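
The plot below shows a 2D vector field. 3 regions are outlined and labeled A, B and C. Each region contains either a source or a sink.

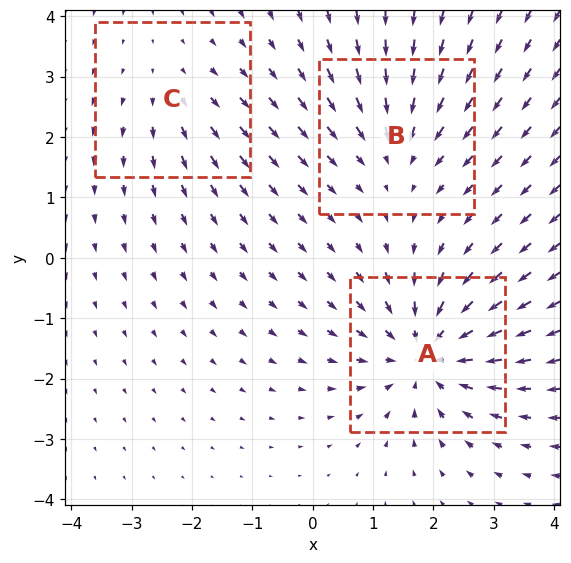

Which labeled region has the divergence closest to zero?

Divergence at each region's feature centre — A: about -5, B: about -3, C: about +2. Region C is closest to zero.

C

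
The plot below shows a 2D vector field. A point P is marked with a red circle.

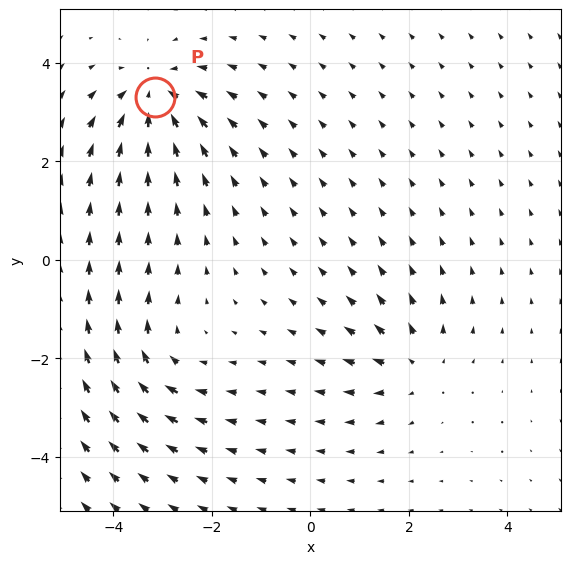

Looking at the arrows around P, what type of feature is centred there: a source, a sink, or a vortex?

At P (-3.2, 3.3) the arrows converge inward. Divergence about -4, curl ≈0 — negative divergence with near-zero curl is a sink.

sink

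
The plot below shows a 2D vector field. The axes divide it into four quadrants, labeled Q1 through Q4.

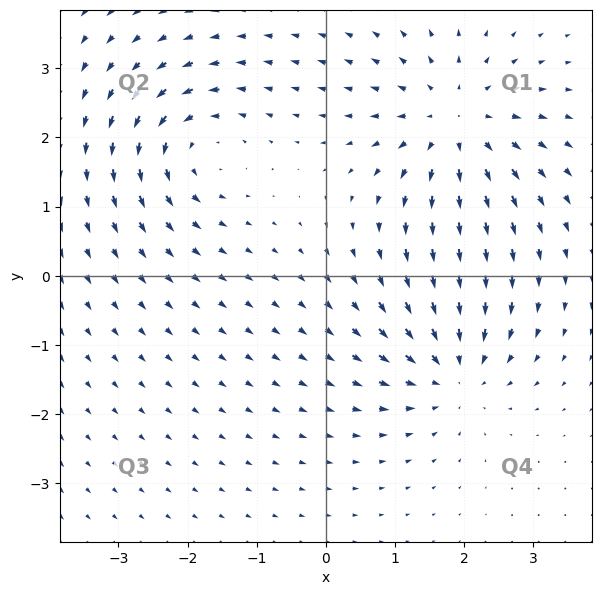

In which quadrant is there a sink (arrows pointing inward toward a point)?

The sink sits at approximately (1.8, -1.4), which lies in quadrant Q4. The divergence there is about -5, negative as expected for a sink.

Q4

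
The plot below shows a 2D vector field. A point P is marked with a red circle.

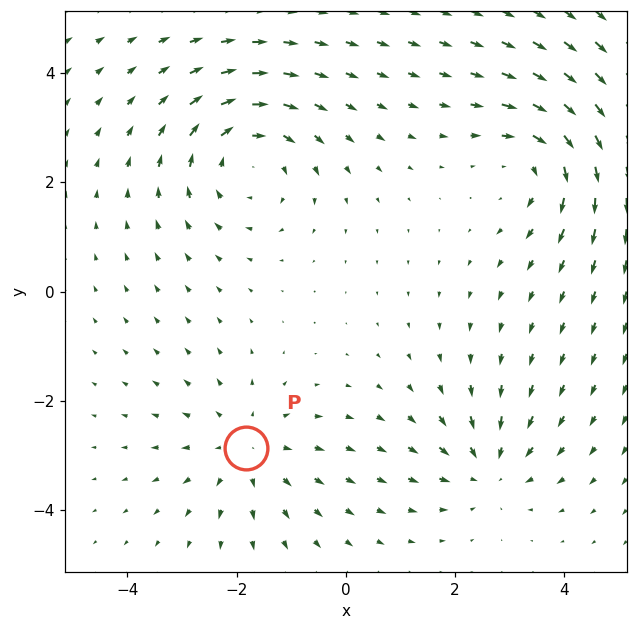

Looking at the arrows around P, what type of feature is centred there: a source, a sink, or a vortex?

source

At P (-1.8, -2.9) the arrows spread outward. Divergence about +3, curl ≈0 — positive divergence with near-zero curl is a source.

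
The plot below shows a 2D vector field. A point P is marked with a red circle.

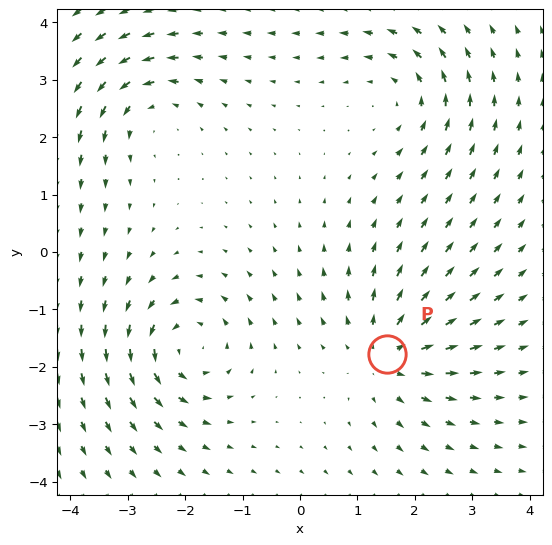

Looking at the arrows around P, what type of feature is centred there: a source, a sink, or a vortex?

At P (1.5, -1.8) the arrows spread outward. Divergence about +5, curl ≈0 — positive divergence with near-zero curl is a source.

source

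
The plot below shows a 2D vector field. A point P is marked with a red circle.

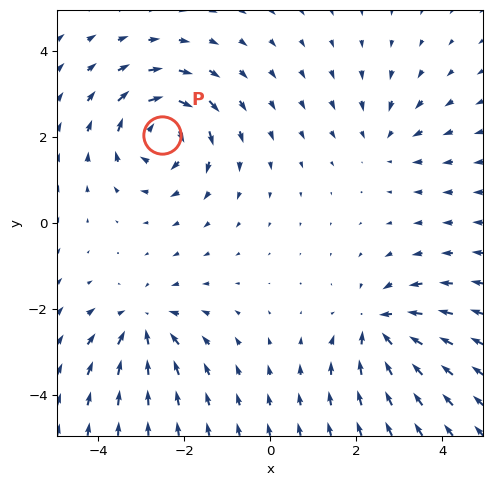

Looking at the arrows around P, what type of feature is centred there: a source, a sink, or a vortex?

vortex

At P (-2.5, 2.0) the arrows circulate clockwise. Divergence ≈0, curl about -6 — near-zero divergence with nonzero curl is a vortex.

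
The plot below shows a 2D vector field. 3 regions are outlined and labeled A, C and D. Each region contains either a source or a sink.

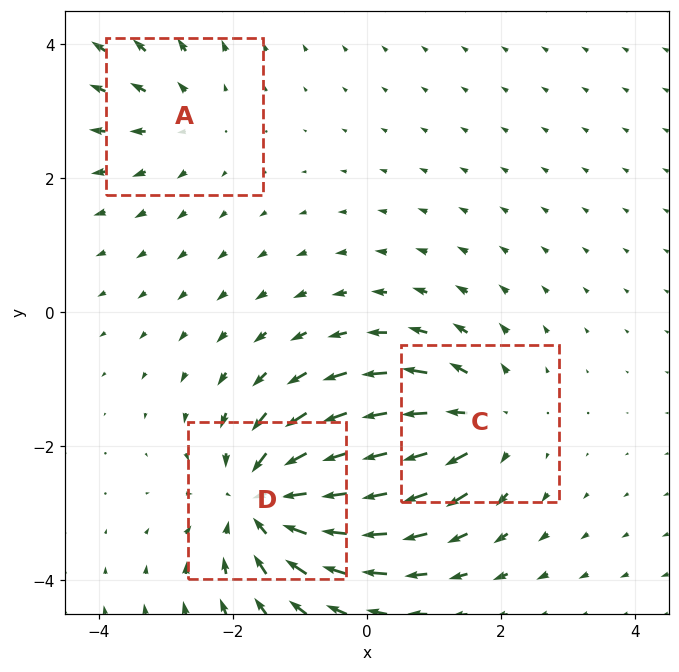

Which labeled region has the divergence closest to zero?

A

Divergence at each region's feature centre — A: about +2, C: about +3, D: about -5. Region A is closest to zero.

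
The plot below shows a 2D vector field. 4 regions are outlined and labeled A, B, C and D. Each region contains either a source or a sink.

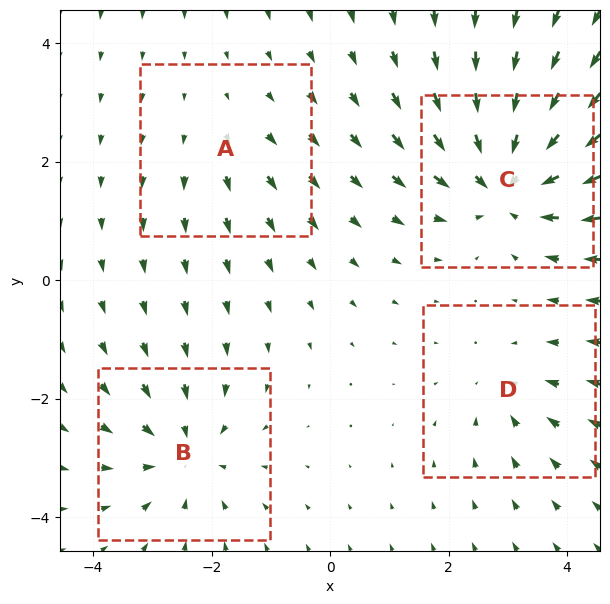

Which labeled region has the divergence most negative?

Divergence at each region's feature centre — A: about +2, B: about -4, C: about -6, D: about -3. Region C is most negative.

C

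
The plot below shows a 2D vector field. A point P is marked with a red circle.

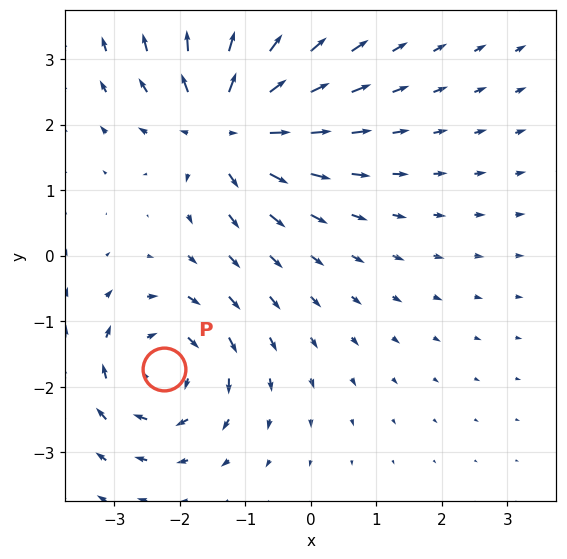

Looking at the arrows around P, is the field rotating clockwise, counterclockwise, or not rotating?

Near P at (-2.2, -1.7) the arrows circulate clockwise. The curl (z-component) there is about -3; negative curl means clockwise rotation.

clockwise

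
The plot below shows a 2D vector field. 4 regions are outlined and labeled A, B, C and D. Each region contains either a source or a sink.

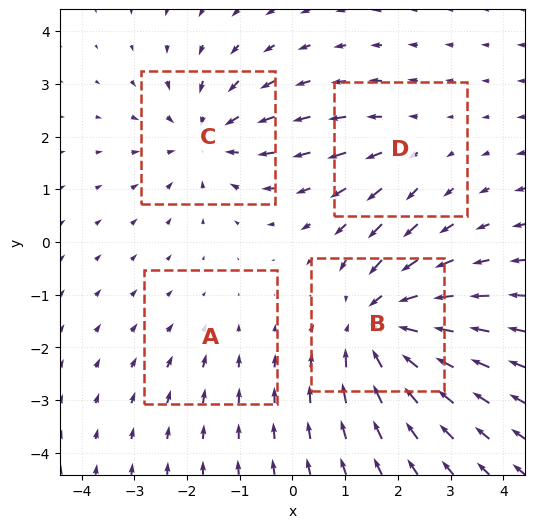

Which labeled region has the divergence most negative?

Divergence at each region's feature centre — A: about -2, B: about -6, C: about -5, D: about +3. Region B is most negative.

B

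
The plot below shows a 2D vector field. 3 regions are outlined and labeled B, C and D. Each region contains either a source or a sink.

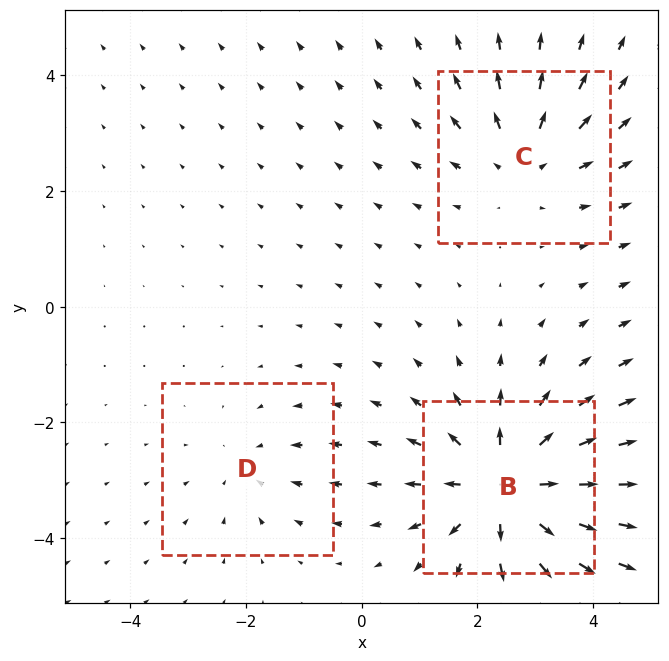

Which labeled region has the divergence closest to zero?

Divergence at each region's feature centre — B: about +5, C: about +3, D: about -2. Region D is closest to zero.

D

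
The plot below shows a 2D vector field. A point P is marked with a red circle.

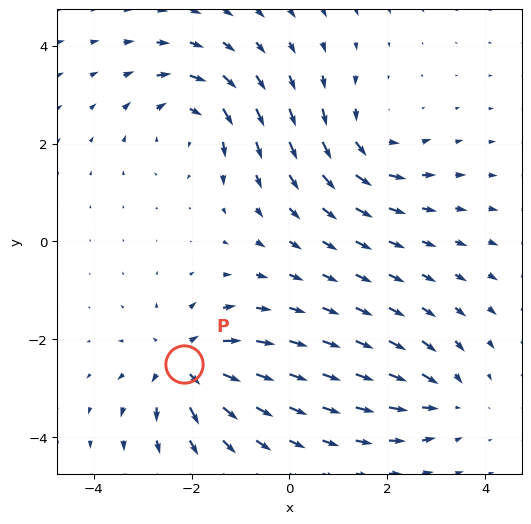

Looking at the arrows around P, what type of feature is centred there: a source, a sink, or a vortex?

At P (-2.2, -2.5) the arrows spread outward. Divergence about +6, curl ≈0 — positive divergence with near-zero curl is a source.

source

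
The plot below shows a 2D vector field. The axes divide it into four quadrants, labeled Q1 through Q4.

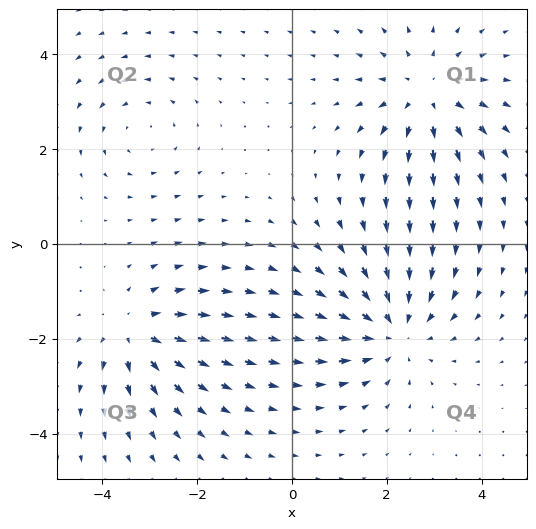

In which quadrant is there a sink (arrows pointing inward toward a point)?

Q4

The sink sits at approximately (2.1, -1.8), which lies in quadrant Q4. The divergence there is about -4, negative as expected for a sink.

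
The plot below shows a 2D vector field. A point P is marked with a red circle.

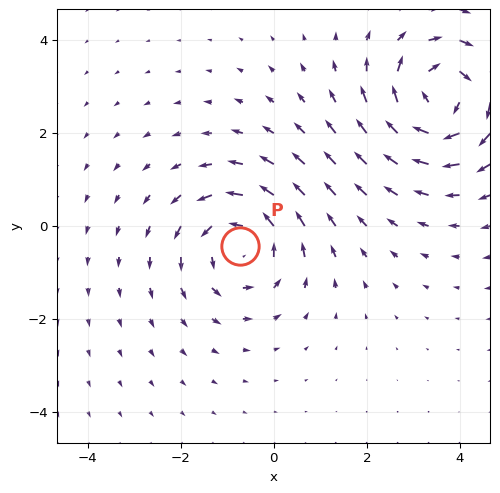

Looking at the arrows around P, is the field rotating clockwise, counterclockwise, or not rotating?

Near P at (-0.7, -0.4) the arrows circulate counterclockwise. The curl (z-component) there is about +4; positive curl means counterclockwise rotation.

counterclockwise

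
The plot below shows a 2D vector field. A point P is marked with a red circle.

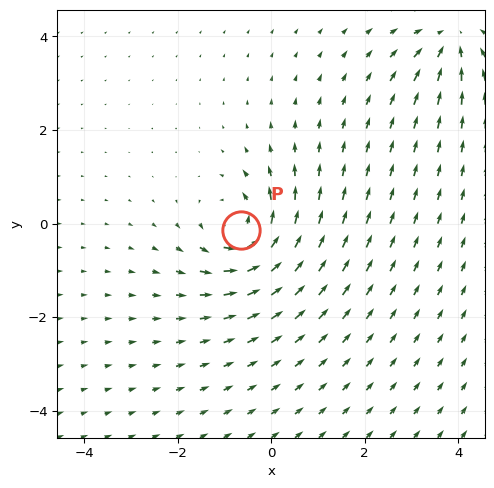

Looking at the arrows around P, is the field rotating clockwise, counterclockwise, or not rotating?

Near P at (-0.7, -0.1) the arrows circulate counterclockwise. The curl (z-component) there is about +5; positive curl means counterclockwise rotation.

counterclockwise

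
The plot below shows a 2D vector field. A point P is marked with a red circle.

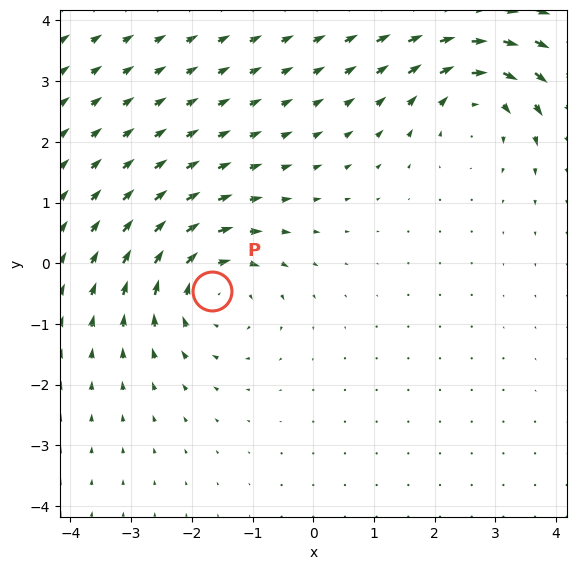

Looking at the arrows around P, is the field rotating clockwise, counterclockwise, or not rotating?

clockwise

Near P at (-1.7, -0.5) the arrows circulate clockwise. The curl (z-component) there is about -3; negative curl means clockwise rotation.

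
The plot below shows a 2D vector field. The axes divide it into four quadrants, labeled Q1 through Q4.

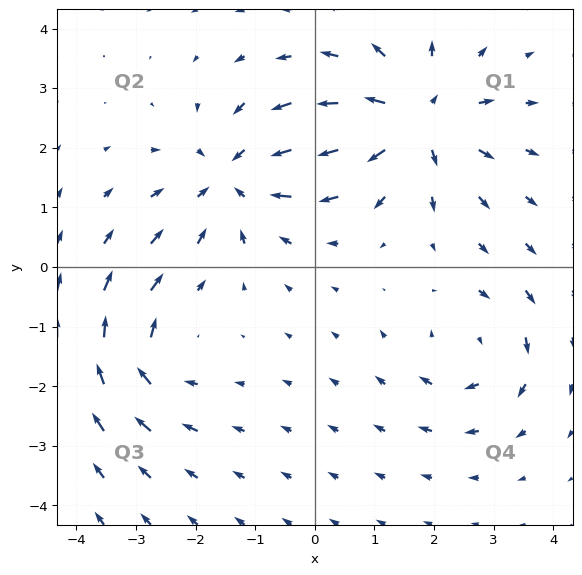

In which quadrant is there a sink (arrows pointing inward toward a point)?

The sink sits at approximately (-1.4, 1.5), which lies in quadrant Q2. The divergence there is about -4, negative as expected for a sink.

Q2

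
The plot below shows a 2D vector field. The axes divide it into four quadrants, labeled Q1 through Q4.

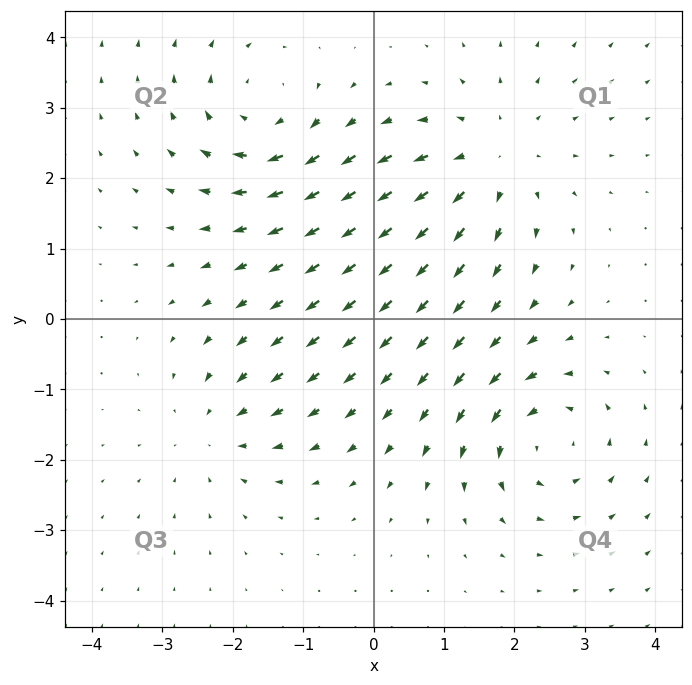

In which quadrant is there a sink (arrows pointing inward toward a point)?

Q3

The sink sits at approximately (-2.2, -1.6), which lies in quadrant Q3. The divergence there is about -3, negative as expected for a sink.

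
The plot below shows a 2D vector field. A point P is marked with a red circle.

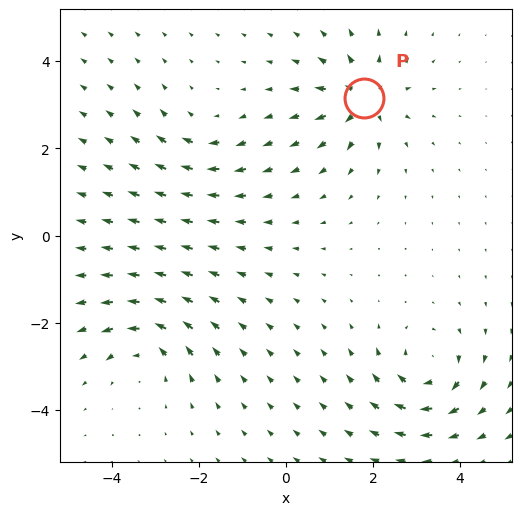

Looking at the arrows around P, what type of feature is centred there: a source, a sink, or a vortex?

source

At P (1.8, 3.2) the arrows spread outward. Divergence about +6, curl ≈0 — positive divergence with near-zero curl is a source.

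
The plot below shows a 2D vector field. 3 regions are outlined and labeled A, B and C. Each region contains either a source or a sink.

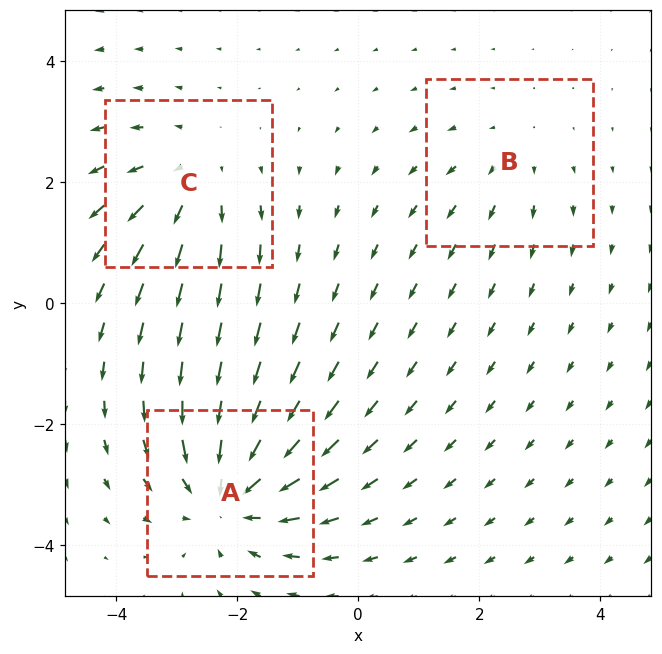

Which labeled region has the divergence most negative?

A

Divergence at each region's feature centre — A: about -4, B: about +2, C: about +3. Region A is most negative.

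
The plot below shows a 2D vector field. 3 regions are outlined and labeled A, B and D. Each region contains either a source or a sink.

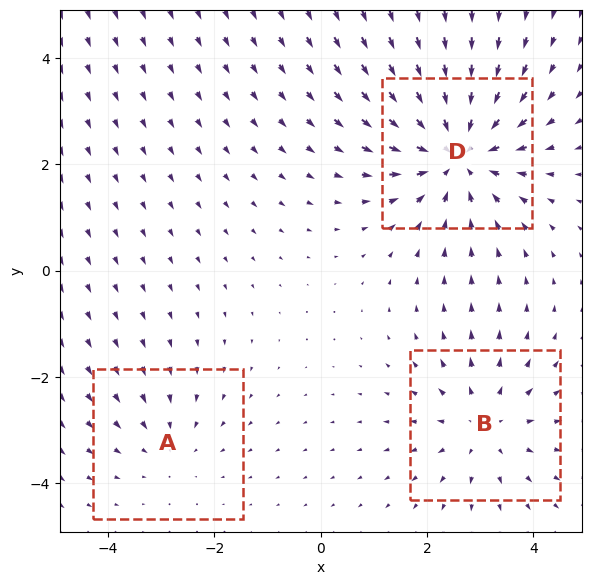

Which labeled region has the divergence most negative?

D

Divergence at each region's feature centre — A: about -2, B: about +3, D: about -4. Region D is most negative.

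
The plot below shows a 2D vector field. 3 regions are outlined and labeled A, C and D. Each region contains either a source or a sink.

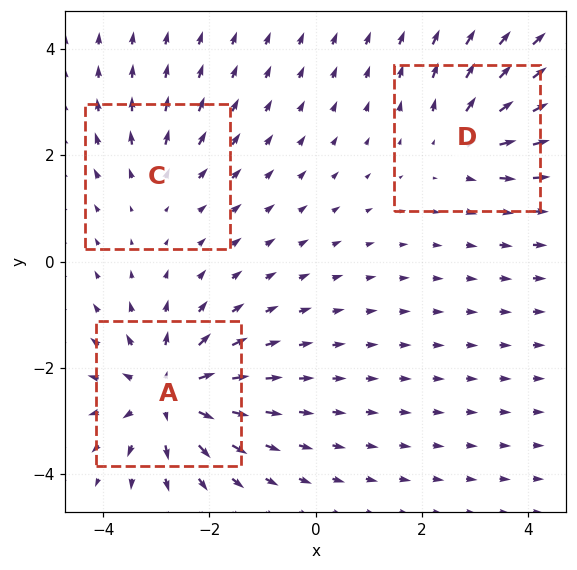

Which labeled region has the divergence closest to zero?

Divergence at each region's feature centre — A: about +5, C: about +2, D: about +3. Region C is closest to zero.

C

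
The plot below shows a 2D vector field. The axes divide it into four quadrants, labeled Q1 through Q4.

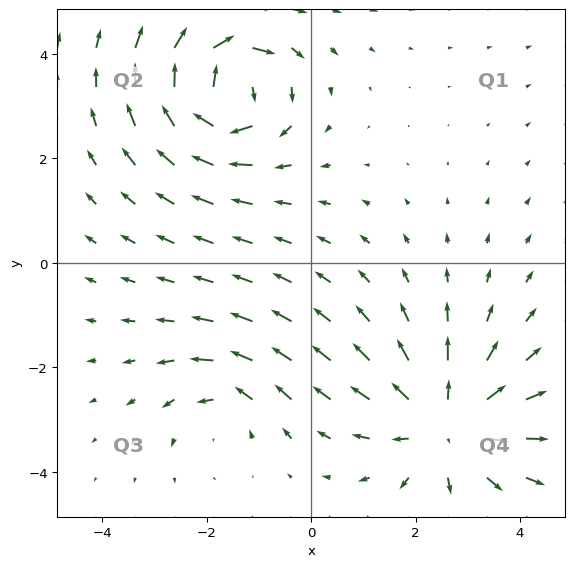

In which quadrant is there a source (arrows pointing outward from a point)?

The source sits at approximately (2.6, -3.1), which lies in quadrant Q4. The divergence there is about +4, positive as expected for a source.

Q4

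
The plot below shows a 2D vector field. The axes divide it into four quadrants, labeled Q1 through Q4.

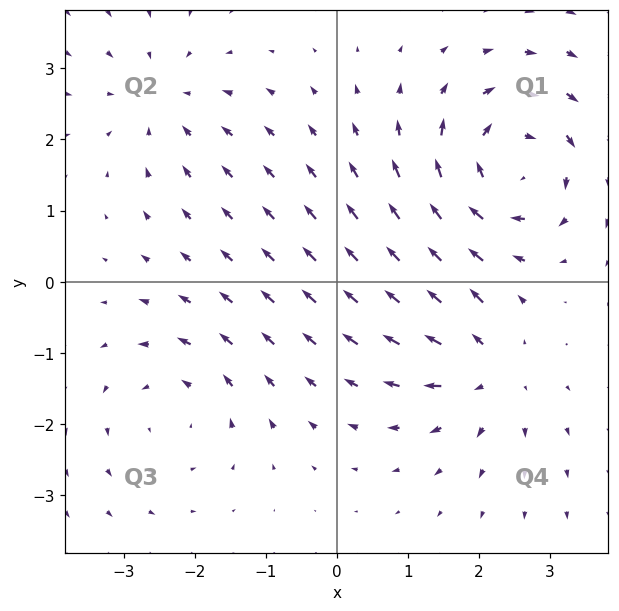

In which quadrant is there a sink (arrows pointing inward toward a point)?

The sink sits at approximately (-2.4, 2.5), which lies in quadrant Q2. The divergence there is about -3, negative as expected for a sink.

Q2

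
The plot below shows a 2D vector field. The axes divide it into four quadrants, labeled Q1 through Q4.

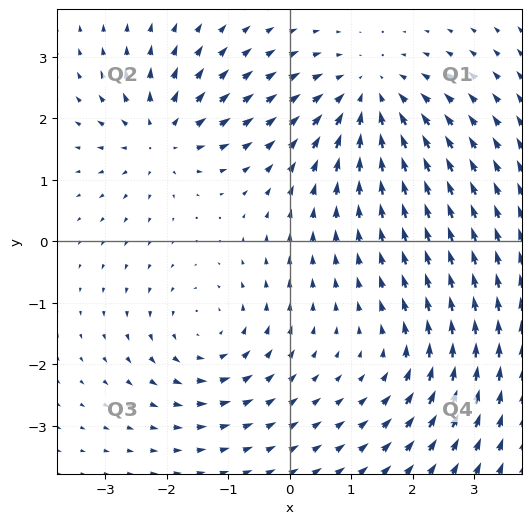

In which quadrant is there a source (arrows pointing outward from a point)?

The source sits at approximately (-2.1, 1.7), which lies in quadrant Q2. The divergence there is about +4, positive as expected for a source.

Q2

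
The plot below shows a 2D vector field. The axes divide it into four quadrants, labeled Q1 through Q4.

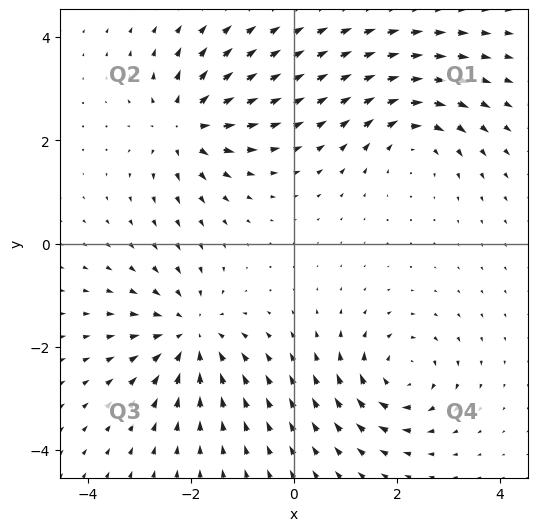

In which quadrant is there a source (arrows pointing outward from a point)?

Q2

The source sits at approximately (-2.1, 2.3), which lies in quadrant Q2. The divergence there is about +6, positive as expected for a source.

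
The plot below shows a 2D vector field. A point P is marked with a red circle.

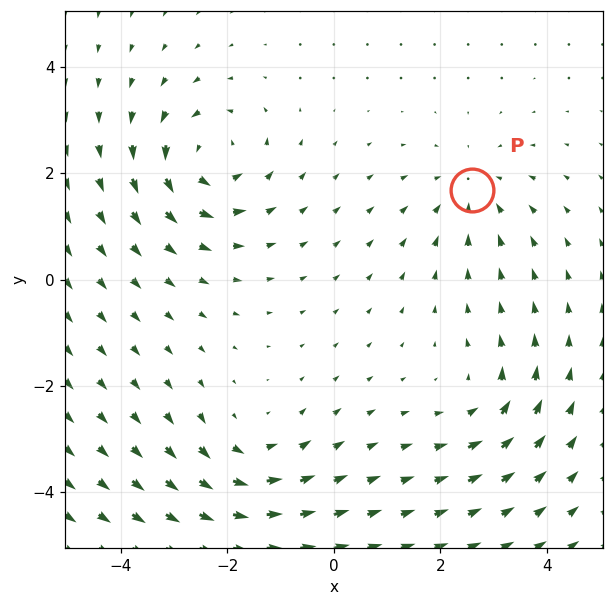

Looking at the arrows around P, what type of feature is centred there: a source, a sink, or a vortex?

At P (2.6, 1.7) the arrows converge inward. Divergence about -3, curl ≈0 — negative divergence with near-zero curl is a sink.

sink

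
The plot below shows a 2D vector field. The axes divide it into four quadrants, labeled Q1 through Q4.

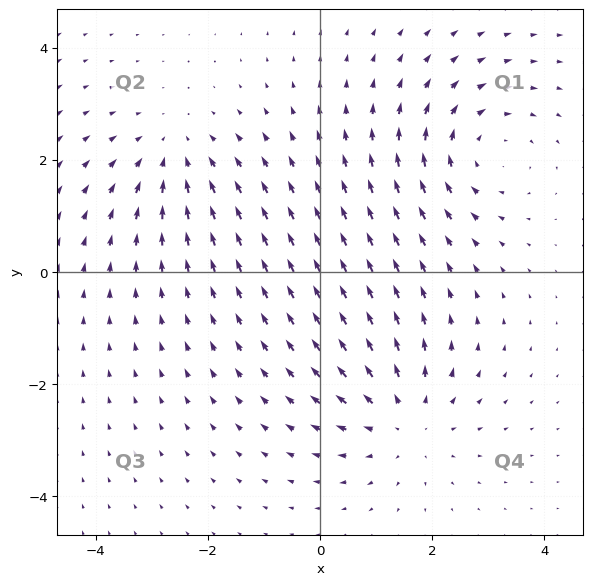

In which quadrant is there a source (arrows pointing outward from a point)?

Q4

The source sits at approximately (1.5, -2.6), which lies in quadrant Q4. The divergence there is about +3, positive as expected for a source.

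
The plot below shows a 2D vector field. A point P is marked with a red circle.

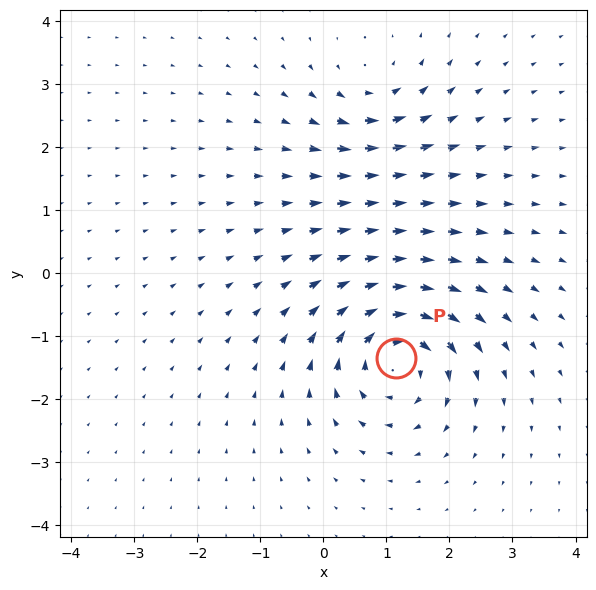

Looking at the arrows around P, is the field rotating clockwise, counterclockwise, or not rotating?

clockwise

Near P at (1.1, -1.3) the arrows circulate clockwise. The curl (z-component) there is about -6; negative curl means clockwise rotation.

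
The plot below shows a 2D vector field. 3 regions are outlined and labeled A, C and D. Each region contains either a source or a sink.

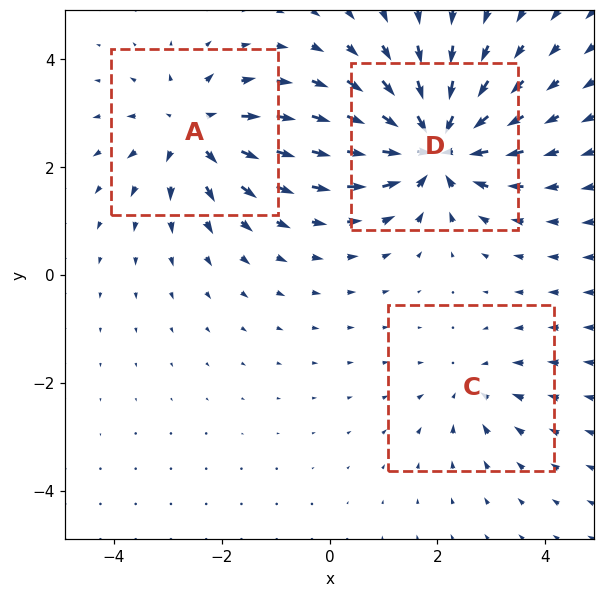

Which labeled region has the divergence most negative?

Divergence at each region's feature centre — A: about +4, C: about -2, D: about -6. Region D is most negative.

D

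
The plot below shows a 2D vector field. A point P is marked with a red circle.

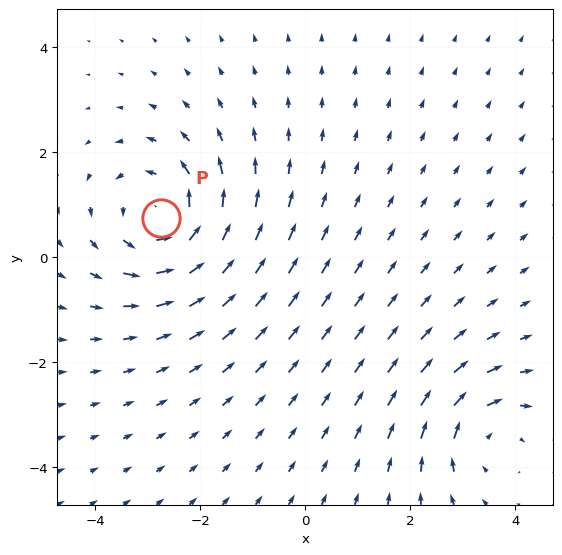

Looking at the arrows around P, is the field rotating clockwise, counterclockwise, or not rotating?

Near P at (-2.7, 0.7) the arrows circulate counterclockwise. The curl (z-component) there is about +4; positive curl means counterclockwise rotation.

counterclockwise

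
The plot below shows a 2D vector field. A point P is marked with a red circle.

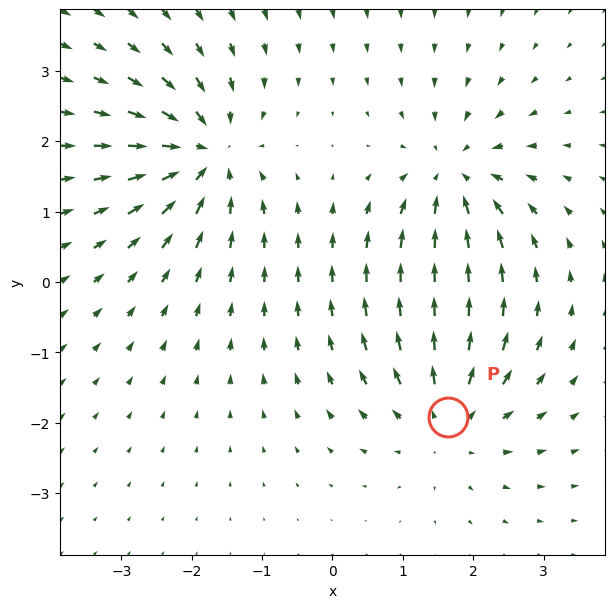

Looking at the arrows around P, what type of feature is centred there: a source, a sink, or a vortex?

At P (1.6, -1.9) the arrows spread outward. Divergence about +4, curl ≈0 — positive divergence with near-zero curl is a source.

source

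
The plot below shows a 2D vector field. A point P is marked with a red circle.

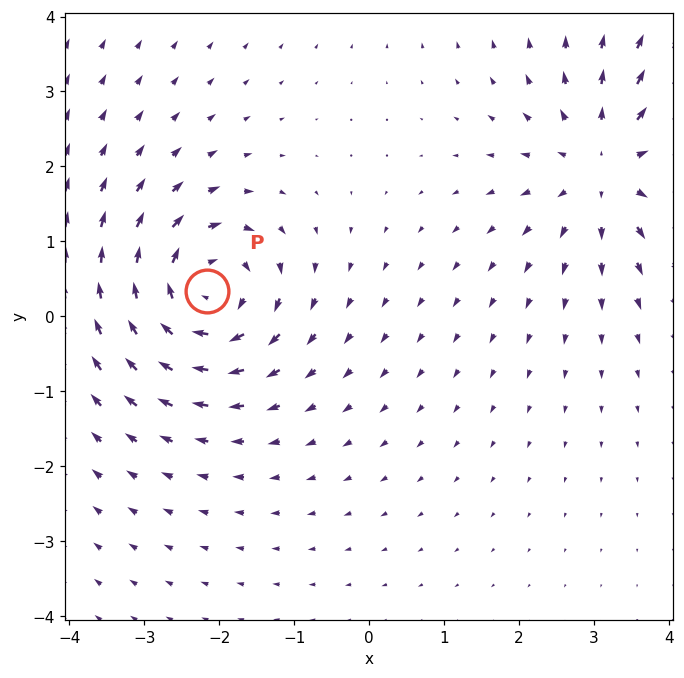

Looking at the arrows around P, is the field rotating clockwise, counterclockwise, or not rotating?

Near P at (-2.2, 0.3) the arrows circulate clockwise. The curl (z-component) there is about -6; negative curl means clockwise rotation.

clockwise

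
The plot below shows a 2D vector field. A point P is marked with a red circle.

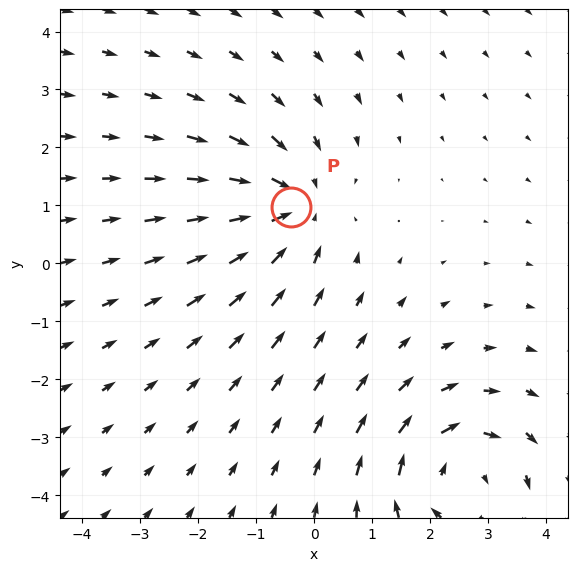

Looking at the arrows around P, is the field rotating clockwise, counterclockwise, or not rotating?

Near P at (-0.4, 1.0) the arrows show no circulation. The curl there is ≈0.

not rotating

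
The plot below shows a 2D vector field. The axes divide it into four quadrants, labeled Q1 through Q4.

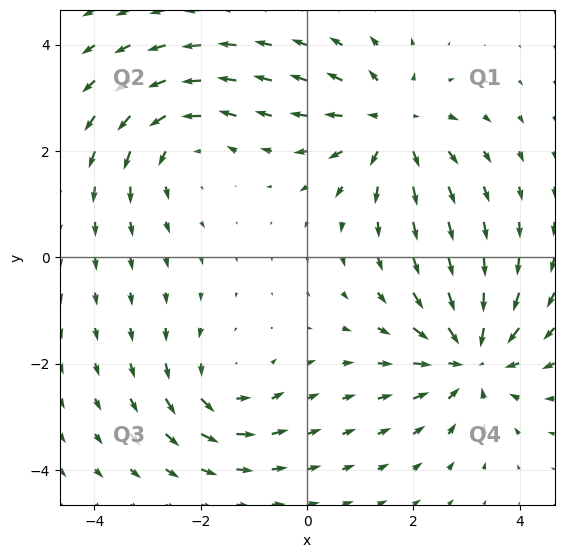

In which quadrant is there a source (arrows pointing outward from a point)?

Q1

The source sits at approximately (1.6, 2.5), which lies in quadrant Q1. The divergence there is about +4, positive as expected for a source.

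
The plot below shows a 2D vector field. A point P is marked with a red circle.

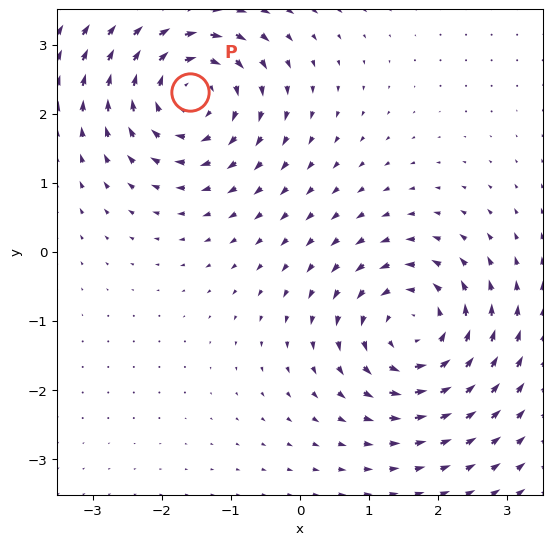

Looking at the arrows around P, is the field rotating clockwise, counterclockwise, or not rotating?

clockwise

Near P at (-1.6, 2.3) the arrows circulate clockwise. The curl (z-component) there is about -5; negative curl means clockwise rotation.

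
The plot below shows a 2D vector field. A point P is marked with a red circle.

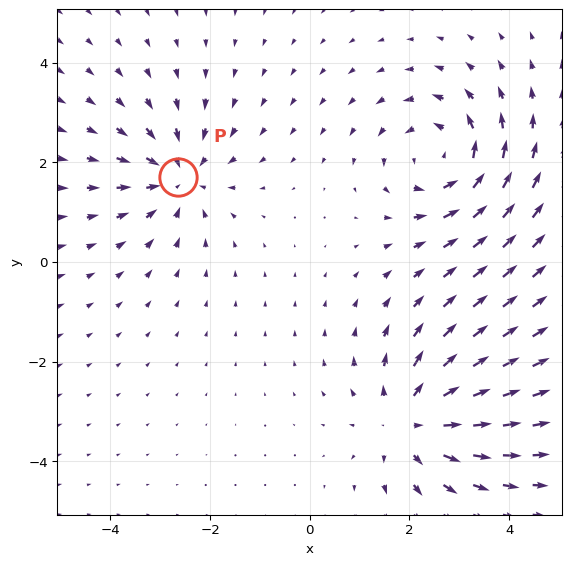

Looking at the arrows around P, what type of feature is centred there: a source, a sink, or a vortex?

sink

At P (-2.6, 1.7) the arrows converge inward. Divergence about -3, curl ≈0 — negative divergence with near-zero curl is a sink.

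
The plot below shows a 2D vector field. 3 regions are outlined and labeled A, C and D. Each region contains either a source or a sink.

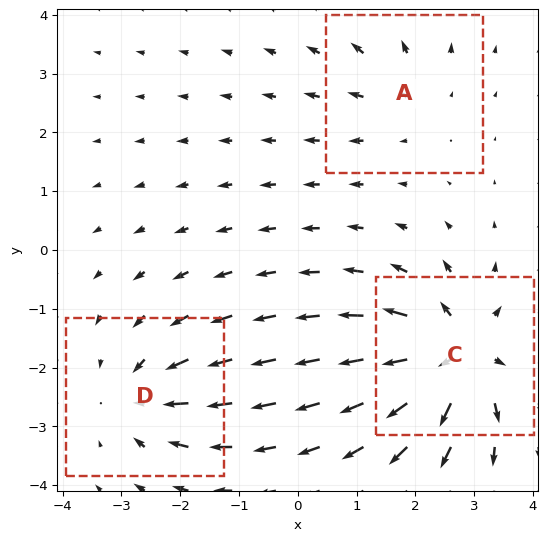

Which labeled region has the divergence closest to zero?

Divergence at each region's feature centre — A: about +2, C: about +5, D: about -3. Region A is closest to zero.

A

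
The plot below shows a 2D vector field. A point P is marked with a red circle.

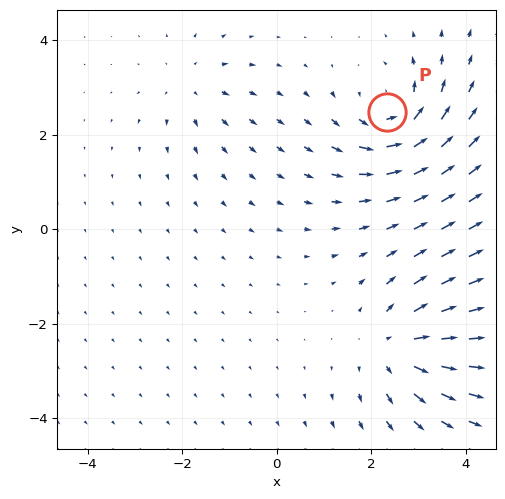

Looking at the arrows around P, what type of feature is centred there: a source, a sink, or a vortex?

At P (2.3, 2.5) the arrows circulate counterclockwise. Divergence ≈0, curl about +5 — near-zero divergence with nonzero curl is a vortex.

vortex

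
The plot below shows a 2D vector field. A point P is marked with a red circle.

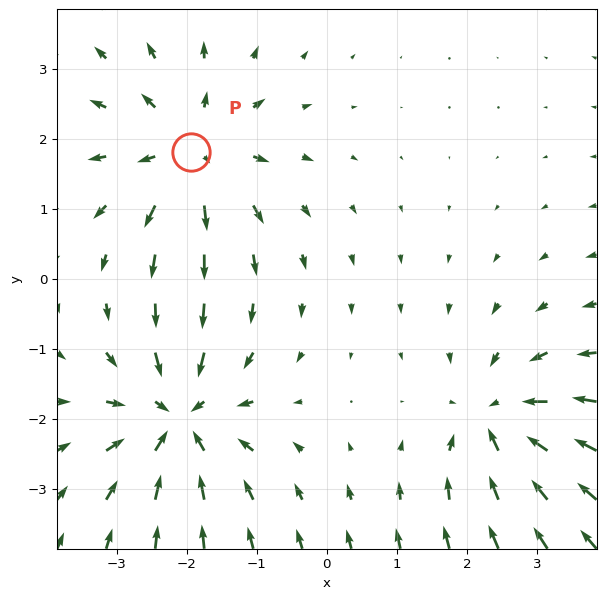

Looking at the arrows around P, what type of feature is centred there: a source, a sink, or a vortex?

source

At P (-1.9, 1.8) the arrows spread outward. Divergence about +4, curl ≈0 — positive divergence with near-zero curl is a source.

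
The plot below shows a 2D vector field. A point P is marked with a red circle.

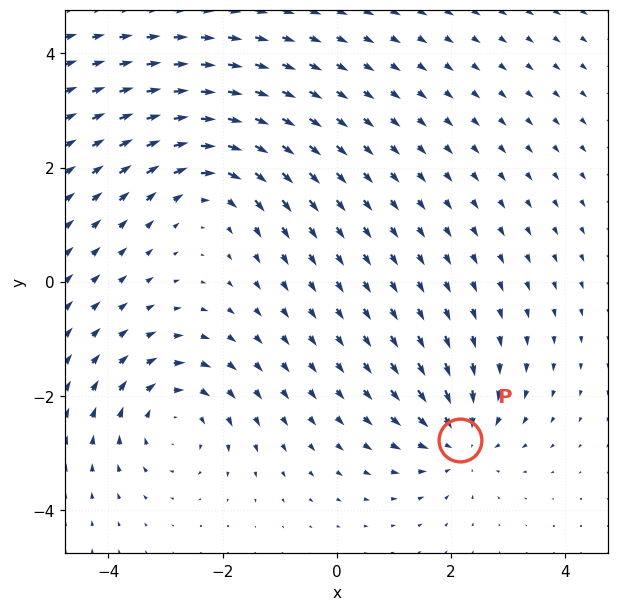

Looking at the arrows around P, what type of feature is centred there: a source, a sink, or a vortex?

At P (2.2, -2.8) the arrows converge inward. Divergence about -5, curl ≈0 — negative divergence with near-zero curl is a sink.

sink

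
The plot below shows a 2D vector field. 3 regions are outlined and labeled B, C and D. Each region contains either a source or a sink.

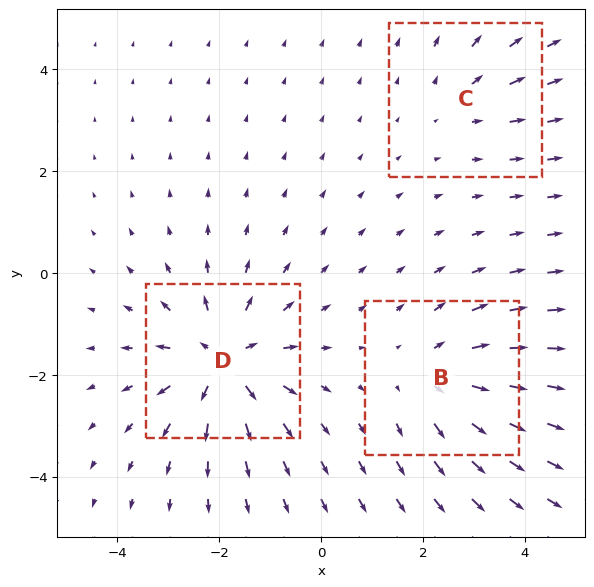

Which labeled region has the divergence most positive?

Divergence at each region's feature centre — B: about +3, C: about +2, D: about +5. Region D is most positive.

D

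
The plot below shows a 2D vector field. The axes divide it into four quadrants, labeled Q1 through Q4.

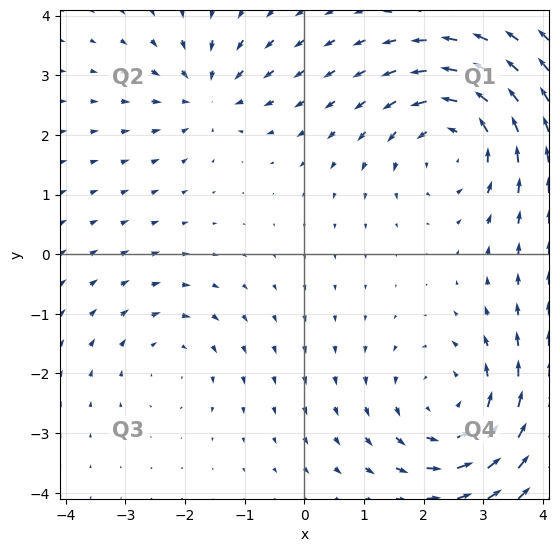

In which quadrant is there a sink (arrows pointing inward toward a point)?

Q2

The sink sits at approximately (-1.6, 2.7), which lies in quadrant Q2. The divergence there is about -4, negative as expected for a sink.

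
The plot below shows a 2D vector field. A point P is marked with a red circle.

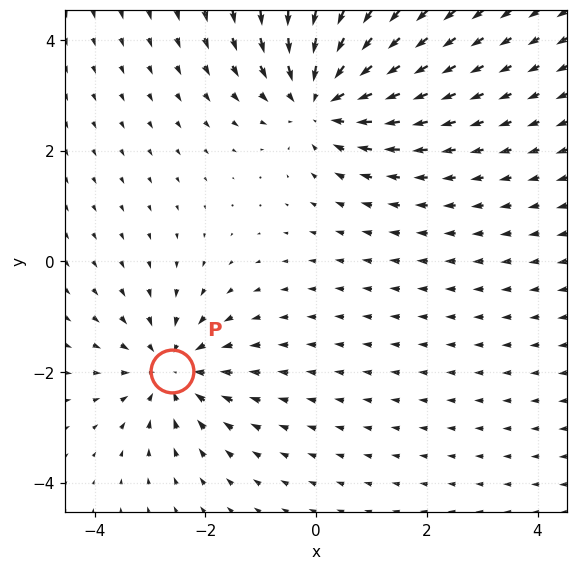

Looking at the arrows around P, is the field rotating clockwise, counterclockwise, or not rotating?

Near P at (-2.6, -2.0) the arrows show no circulation. The curl there is ≈0.

not rotating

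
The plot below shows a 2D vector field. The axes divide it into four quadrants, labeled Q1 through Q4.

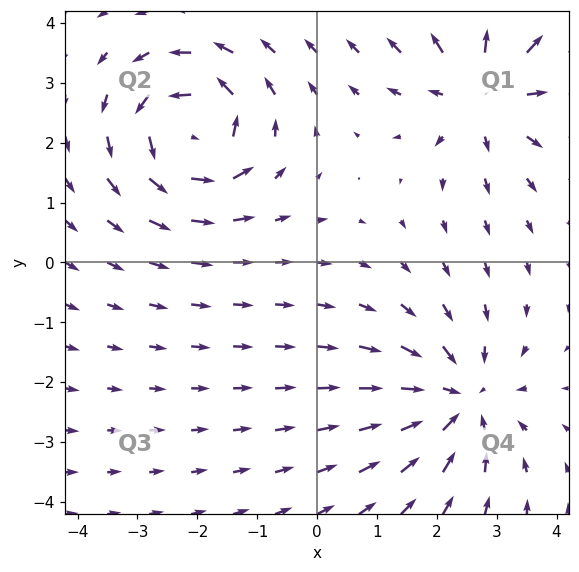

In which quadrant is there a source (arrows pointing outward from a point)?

The source sits at approximately (2.8, 2.8), which lies in quadrant Q1. The divergence there is about +5, positive as expected for a source.

Q1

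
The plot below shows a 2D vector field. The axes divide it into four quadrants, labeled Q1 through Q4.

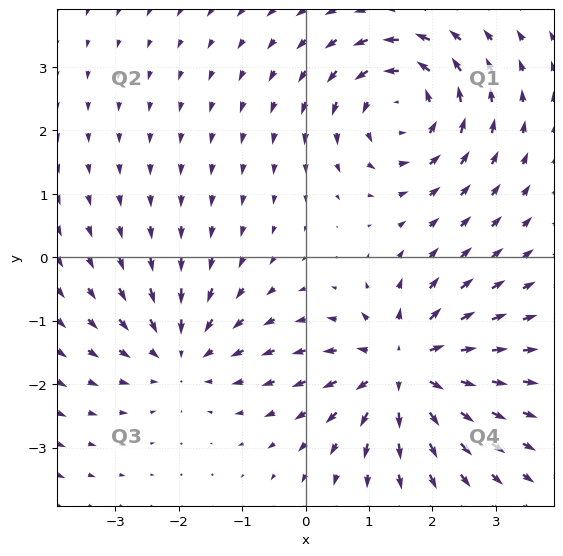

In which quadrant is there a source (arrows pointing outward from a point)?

The source sits at approximately (1.6, -1.7), which lies in quadrant Q4. The divergence there is about +6, positive as expected for a source.

Q4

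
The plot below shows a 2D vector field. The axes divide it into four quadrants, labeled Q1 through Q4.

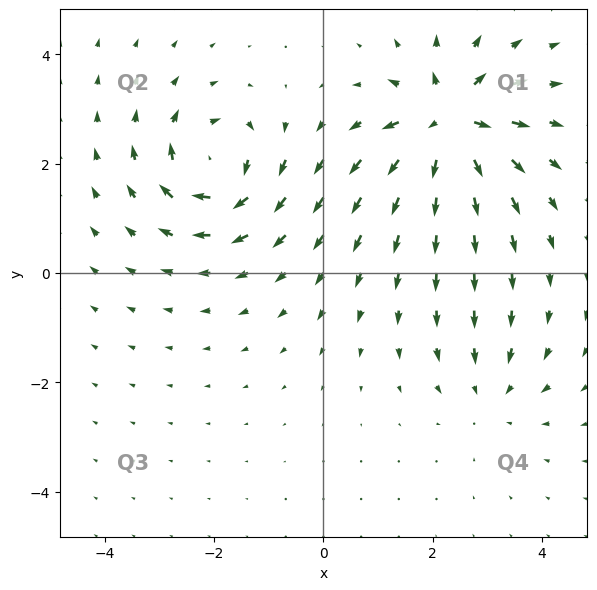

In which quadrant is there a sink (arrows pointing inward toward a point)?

Q4

The sink sits at approximately (3.1, -2.2), which lies in quadrant Q4. The divergence there is about -2, negative as expected for a sink.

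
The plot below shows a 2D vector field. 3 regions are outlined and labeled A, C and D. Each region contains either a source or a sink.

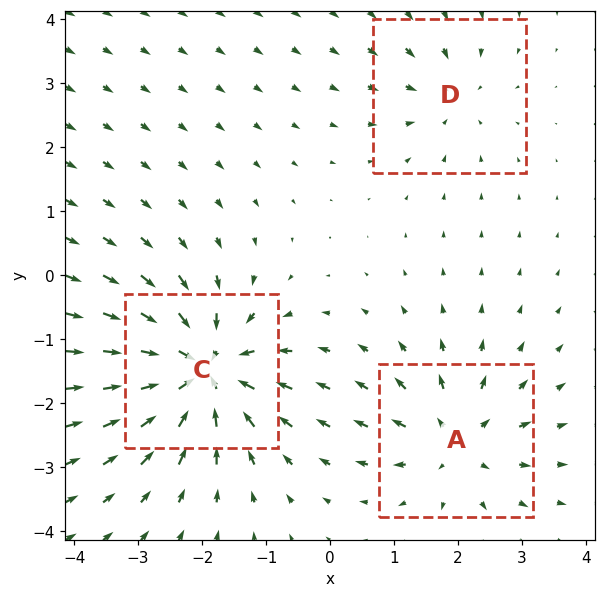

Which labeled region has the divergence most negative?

Divergence at each region's feature centre — A: about +4, C: about -6, D: about -3. Region C is most negative.

C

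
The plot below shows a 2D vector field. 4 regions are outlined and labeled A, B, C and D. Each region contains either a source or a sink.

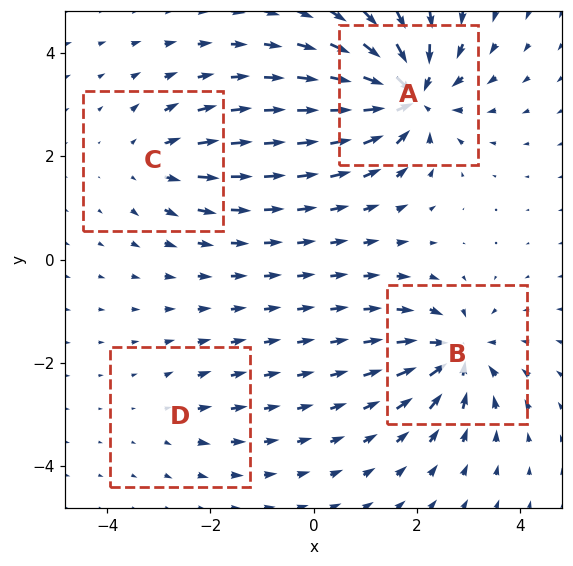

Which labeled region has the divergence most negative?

A

Divergence at each region's feature centre — A: about -9, B: about -6, C: about +4, D: about +2. Region A is most negative.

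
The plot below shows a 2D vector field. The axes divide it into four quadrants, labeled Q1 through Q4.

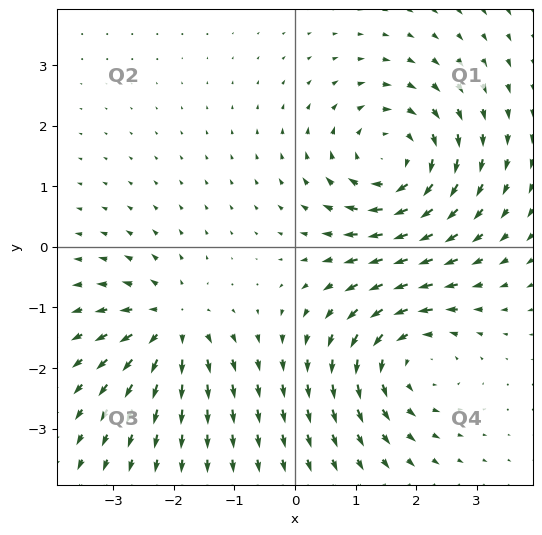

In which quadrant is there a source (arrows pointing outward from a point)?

The source sits at approximately (-2.1, -1.3), which lies in quadrant Q3. The divergence there is about +5, positive as expected for a source.

Q3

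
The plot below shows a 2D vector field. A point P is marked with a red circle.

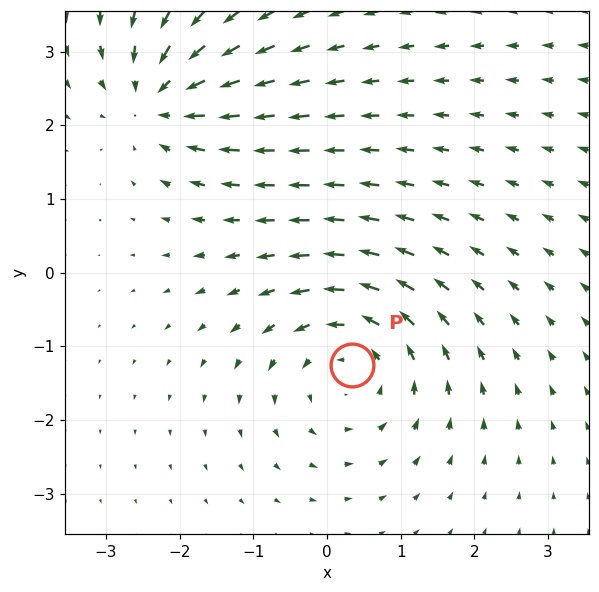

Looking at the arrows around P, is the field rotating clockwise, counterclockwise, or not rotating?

counterclockwise

Near P at (0.3, -1.3) the arrows circulate counterclockwise. The curl (z-component) there is about +3; positive curl means counterclockwise rotation.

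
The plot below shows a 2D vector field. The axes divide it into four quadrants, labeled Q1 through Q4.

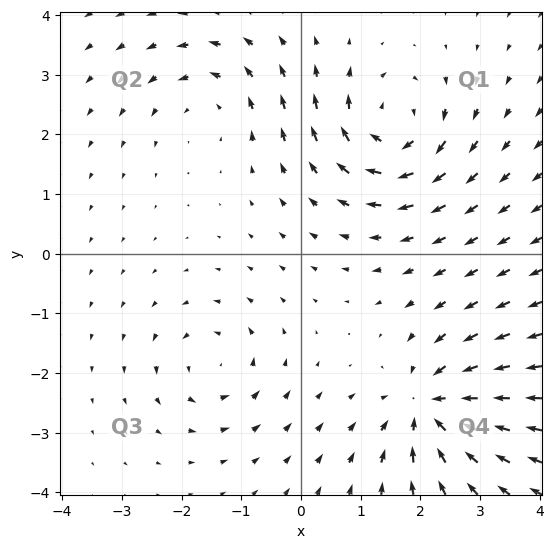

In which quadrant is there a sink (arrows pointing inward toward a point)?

Q4

The sink sits at approximately (2.2, -2.6), which lies in quadrant Q4. The divergence there is about -6, negative as expected for a sink.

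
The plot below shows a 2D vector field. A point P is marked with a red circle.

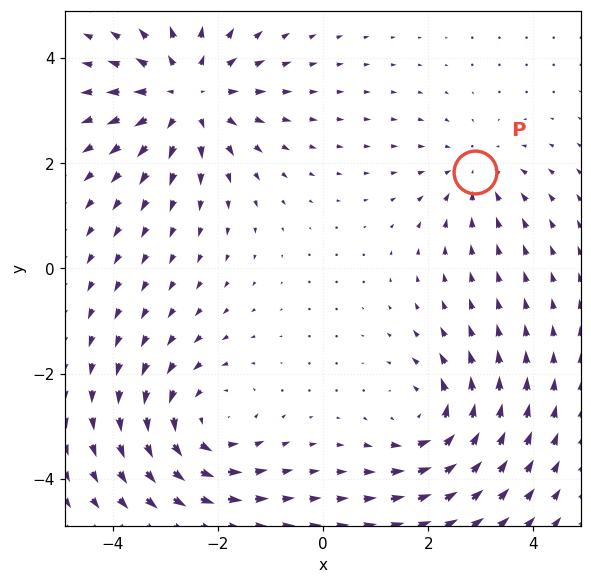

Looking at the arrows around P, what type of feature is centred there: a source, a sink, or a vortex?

At P (2.9, 1.8) the arrows converge inward. Divergence about -2, curl ≈0 — negative divergence with near-zero curl is a sink.

sink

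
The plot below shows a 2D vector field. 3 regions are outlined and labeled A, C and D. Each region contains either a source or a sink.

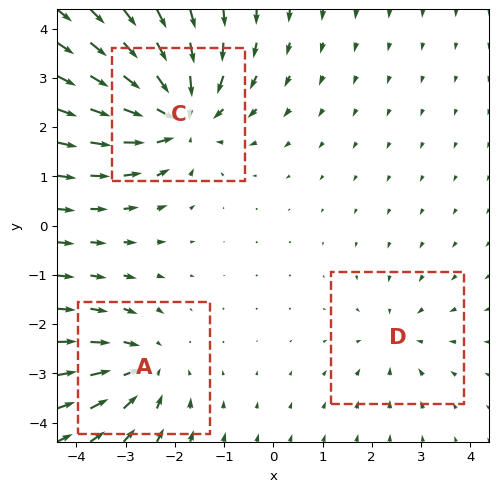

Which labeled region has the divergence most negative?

C

Divergence at each region's feature centre — A: about -3, C: about -5, D: about -2. Region C is most negative.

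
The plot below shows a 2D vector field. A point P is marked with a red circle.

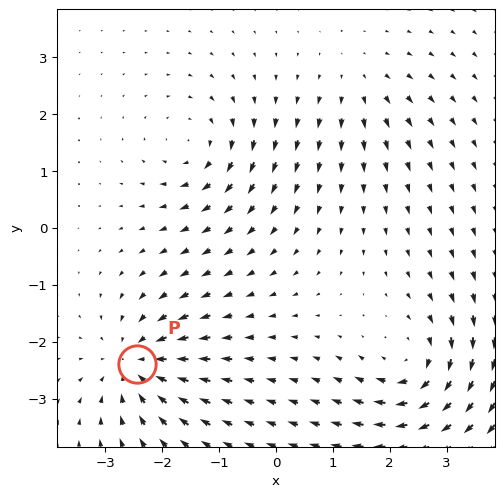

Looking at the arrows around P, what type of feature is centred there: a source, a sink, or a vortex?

sink

At P (-2.5, -2.4) the arrows converge inward. Divergence about -6, curl ≈0 — negative divergence with near-zero curl is a sink.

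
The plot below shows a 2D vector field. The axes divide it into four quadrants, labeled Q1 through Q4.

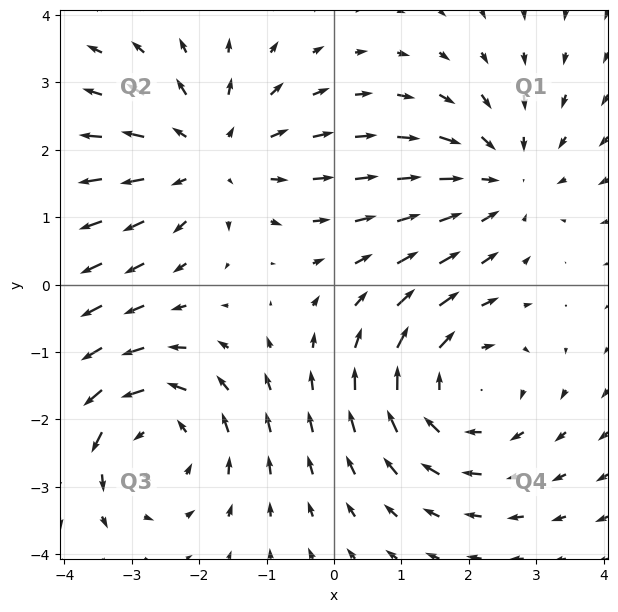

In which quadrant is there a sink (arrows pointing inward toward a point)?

The sink sits at approximately (2.5, 1.6), which lies in quadrant Q1. The divergence there is about -3, negative as expected for a sink.

Q1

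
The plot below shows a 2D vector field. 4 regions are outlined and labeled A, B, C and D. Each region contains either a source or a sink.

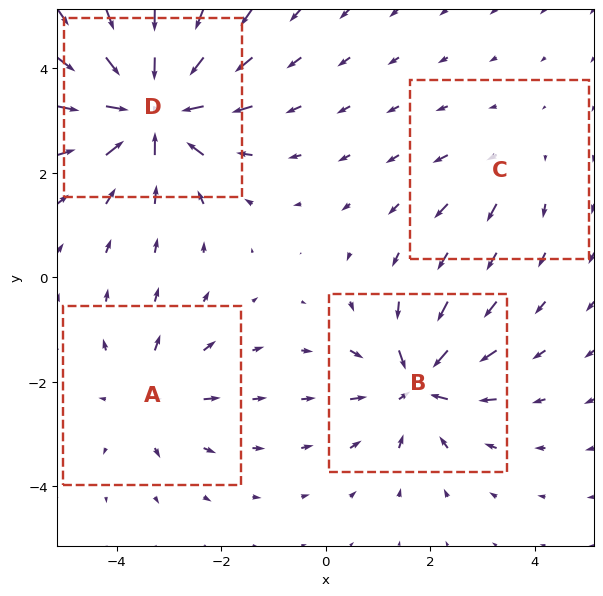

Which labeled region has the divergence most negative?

Divergence at each region's feature centre — A: about +4, B: about -6, C: about +3, D: about -9. Region D is most negative.

D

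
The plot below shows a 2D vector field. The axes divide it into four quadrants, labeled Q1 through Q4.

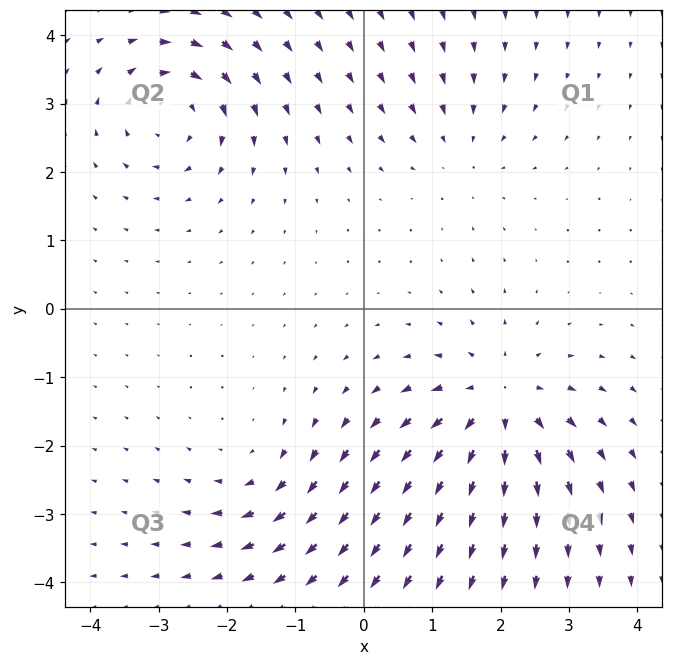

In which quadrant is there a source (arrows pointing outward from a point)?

The source sits at approximately (2.0, -1.4), which lies in quadrant Q4. The divergence there is about +5, positive as expected for a source.

Q4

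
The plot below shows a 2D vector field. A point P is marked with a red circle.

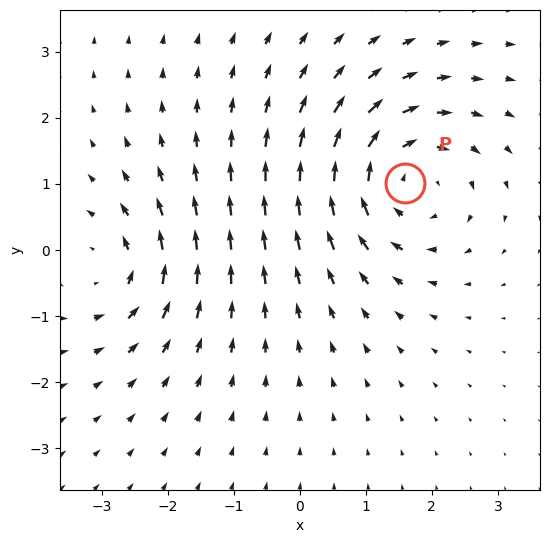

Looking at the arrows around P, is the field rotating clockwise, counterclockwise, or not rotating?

Near P at (1.6, 1.0) the arrows circulate clockwise. The curl (z-component) there is about -4; negative curl means clockwise rotation.

clockwise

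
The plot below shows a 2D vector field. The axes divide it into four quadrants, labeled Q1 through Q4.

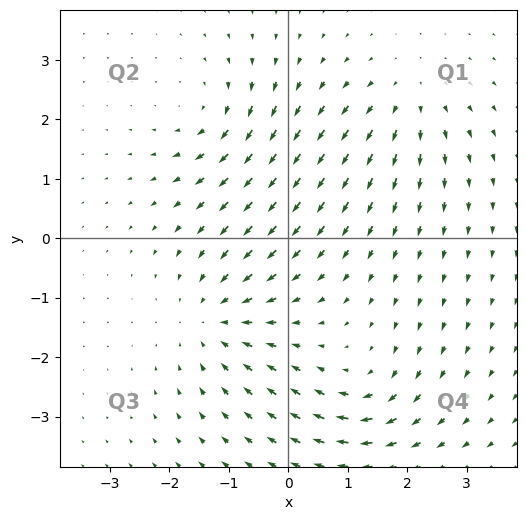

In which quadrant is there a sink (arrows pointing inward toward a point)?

The sink sits at approximately (-1.2, -1.4), which lies in quadrant Q3. The divergence there is about -5, negative as expected for a sink.

Q3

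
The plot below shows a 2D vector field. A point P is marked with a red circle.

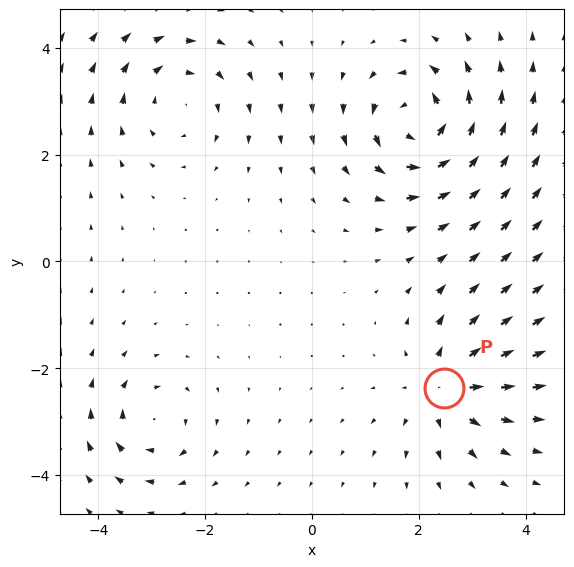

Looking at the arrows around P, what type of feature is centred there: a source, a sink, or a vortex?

At P (2.5, -2.4) the arrows spread outward. Divergence about +5, curl ≈0 — positive divergence with near-zero curl is a source.

source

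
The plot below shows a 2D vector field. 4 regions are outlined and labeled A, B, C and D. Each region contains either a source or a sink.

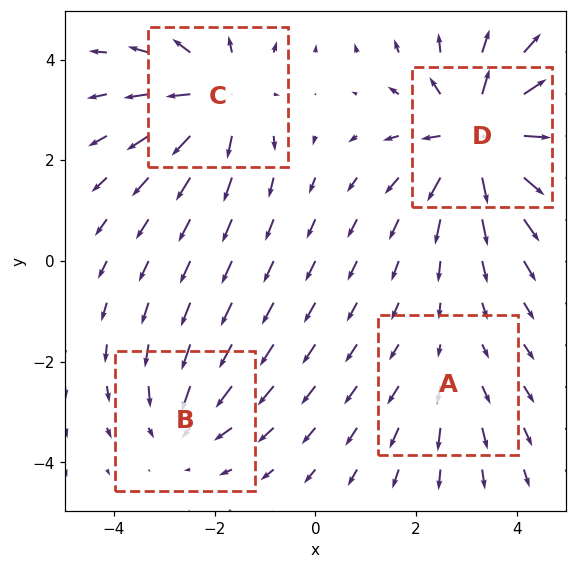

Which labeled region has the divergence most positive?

D

Divergence at each region's feature centre — A: about +2, B: about -3, C: about +4, D: about +7. Region D is most positive.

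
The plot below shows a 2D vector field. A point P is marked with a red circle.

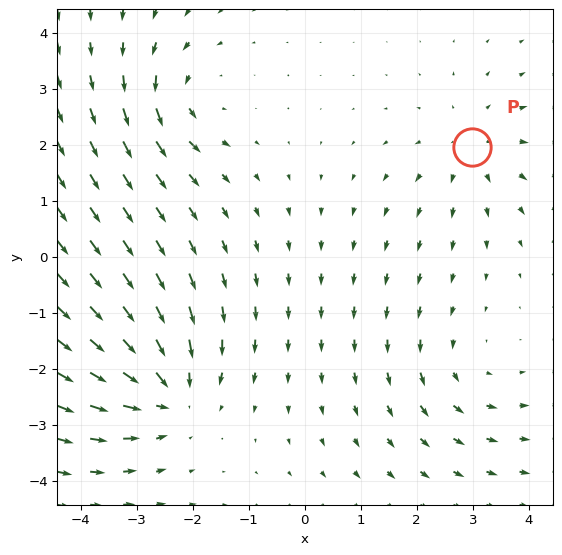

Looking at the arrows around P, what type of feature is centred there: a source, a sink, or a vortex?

source

At P (3.0, 2.0) the arrows spread outward. Divergence about +2, curl ≈0 — positive divergence with near-zero curl is a source.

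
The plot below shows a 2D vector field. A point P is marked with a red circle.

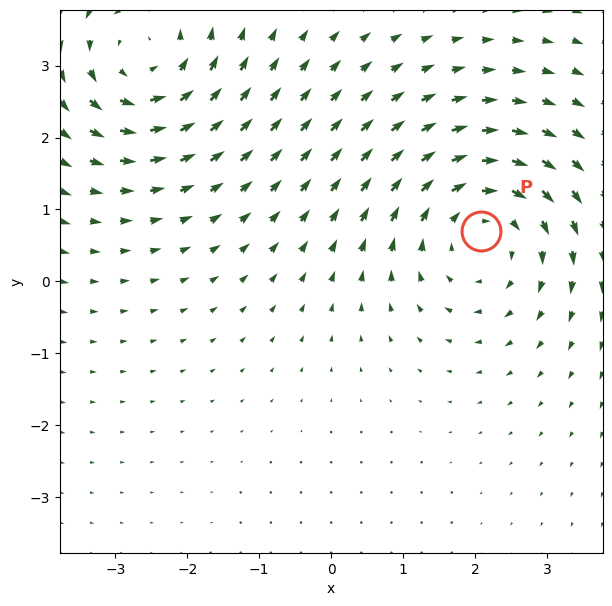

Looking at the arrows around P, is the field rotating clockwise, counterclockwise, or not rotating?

clockwise

Near P at (2.1, 0.7) the arrows circulate clockwise. The curl (z-component) there is about -4; negative curl means clockwise rotation.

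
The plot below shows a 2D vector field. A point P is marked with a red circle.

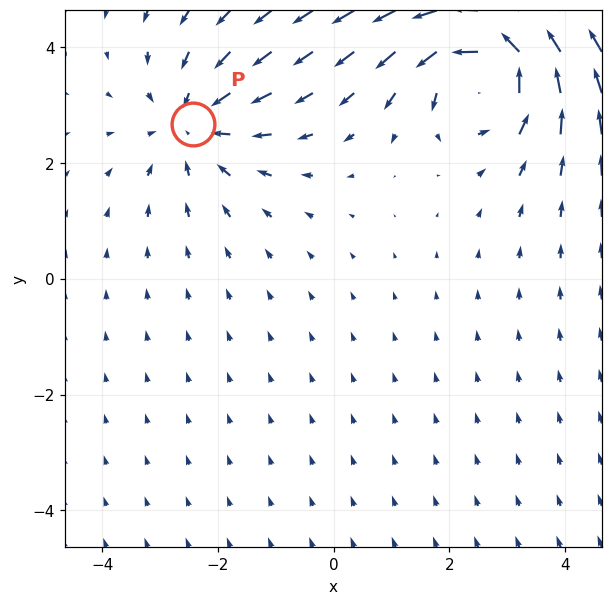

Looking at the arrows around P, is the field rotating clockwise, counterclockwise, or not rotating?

not rotating

Near P at (-2.4, 2.7) the arrows show no circulation. The curl there is ≈0.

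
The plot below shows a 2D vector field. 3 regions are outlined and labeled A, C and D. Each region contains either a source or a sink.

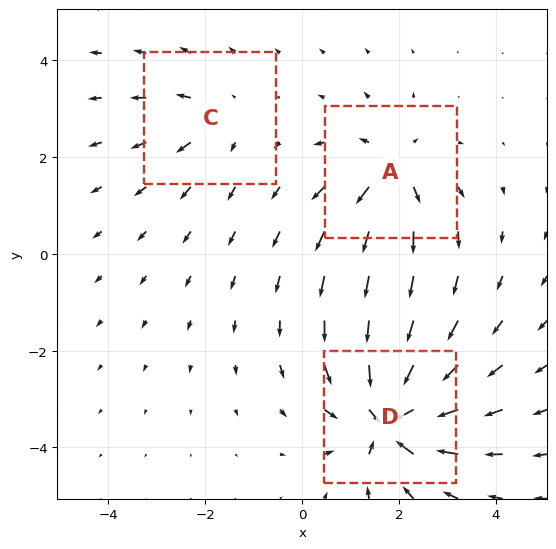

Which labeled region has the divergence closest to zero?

C

Divergence at each region's feature centre — A: about +4, C: about +2, D: about -6. Region C is closest to zero.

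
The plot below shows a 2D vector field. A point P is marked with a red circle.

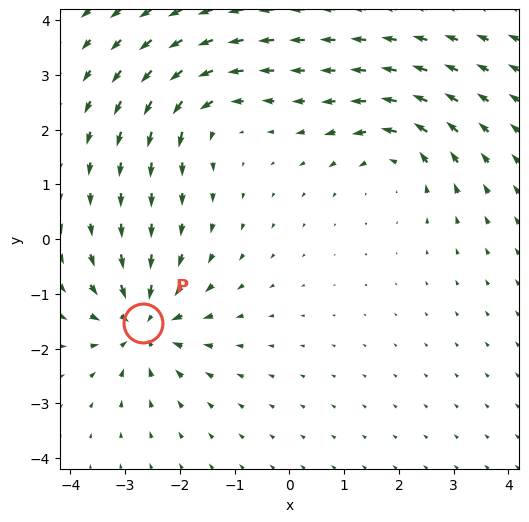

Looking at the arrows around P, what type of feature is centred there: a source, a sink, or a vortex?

At P (-2.7, -1.5) the arrows converge inward. Divergence about -4, curl ≈0 — negative divergence with near-zero curl is a sink.

sink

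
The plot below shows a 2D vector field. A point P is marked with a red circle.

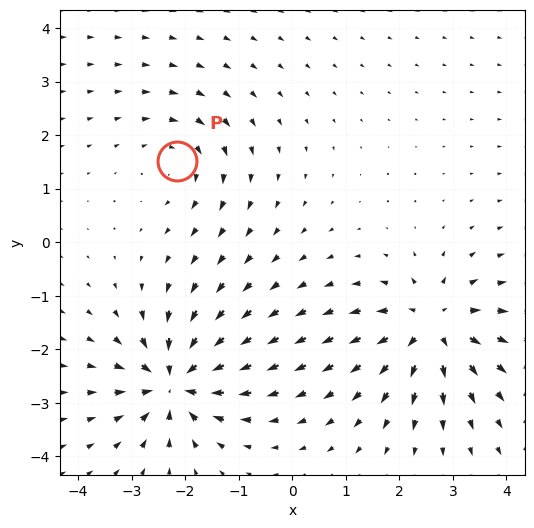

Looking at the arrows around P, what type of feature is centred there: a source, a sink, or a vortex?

At P (-2.2, 1.5) the arrows circulate clockwise. Divergence ≈0, curl about -3 — near-zero divergence with nonzero curl is a vortex.

vortex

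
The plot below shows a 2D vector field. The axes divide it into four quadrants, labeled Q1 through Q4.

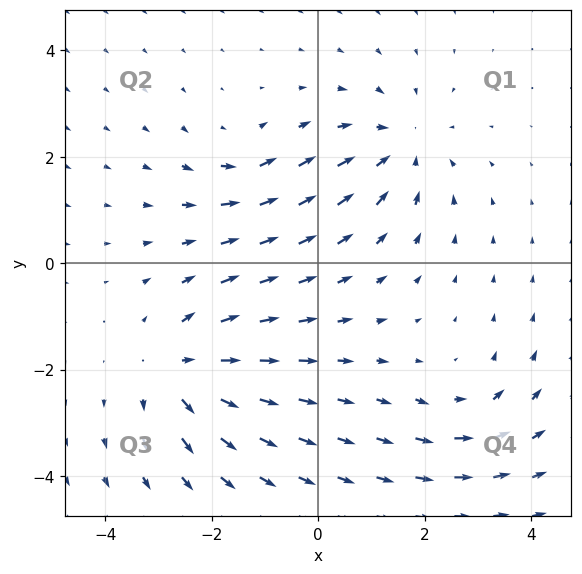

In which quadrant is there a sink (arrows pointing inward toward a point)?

The sink sits at approximately (1.6, 2.2), which lies in quadrant Q1. The divergence there is about -4, negative as expected for a sink.

Q1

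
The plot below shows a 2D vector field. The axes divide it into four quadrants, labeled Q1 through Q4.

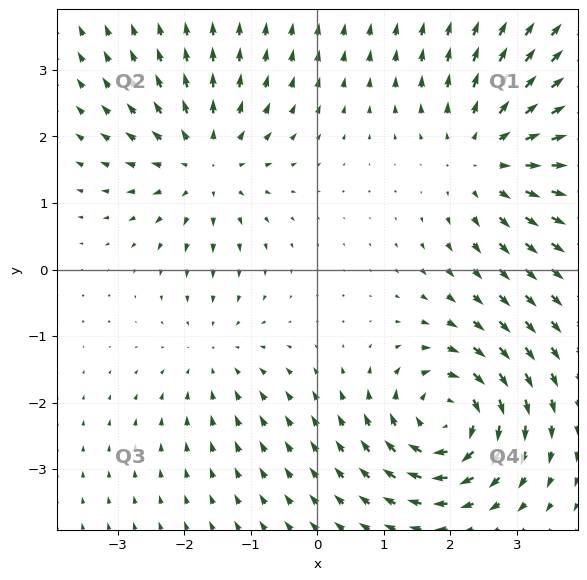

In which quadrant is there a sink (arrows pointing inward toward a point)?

Q3

The sink sits at approximately (-1.5, -1.3), which lies in quadrant Q3. The divergence there is about -3, negative as expected for a sink.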